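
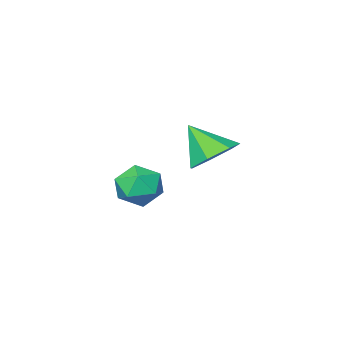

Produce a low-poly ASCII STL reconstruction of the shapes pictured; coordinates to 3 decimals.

solid 
facet normal -0.253 0.609 -0.752
outer loop
vertex -0.237 2.191 2.006
vertex -1.126 2.157 2.277
vertex -0.462 2.755 2.538
endloop
endfacet
facet normal 0.930 0.025 0.366
outer loop
vertex -0.237 2.191 2.006
vertex -0.462 2.755 2.538
vertex -0.754 1.263 3.383
endloop
endfacet
facet normal -0.253 0.609 -0.752
outer loop
vertex -0.462 2.755 2.538
vertex -1.126 2.157 2.277
vertex -1.187 2.868 2.873
endloop
endfacet
facet normal 0.436 0.377 0.817
outer loop
vertex -0.462 2.755 2.538
vertex -1.187 2.868 2.873
vertex -0.754 1.263 3.383
endloop
endfacet
facet normal -0.252 0.609 -0.752
outer loop
vertex -1.187 2.868 2.873
vertex -1.126 2.157 2.277
vertex -1.866 2.447 2.76
endloop
endfacet
facet normal -0.290 0.218 0.932
outer loop
vertex -1.187 2.868 2.873
vertex -1.866 2.447 2.76
vertex -0.754 1.263 3.383
endloop
endfacet
facet normal -0.253 0.608 -0.752
outer loop
vertex -1.866 2.447 2.76
vertex -1.126 2.157 2.277
vertex -1.987 1.807 2.283
endloop
endfacet
facet normal -0.705 -0.333 0.626
outer loop
vertex -1.866 2.447 2.76
vertex -1.987 1.807 2.283
vertex -0.754 1.263 3.383
endloop
endfacet
facet normal -0.253 0.608 -0.752
outer loop
vertex -1.987 1.807 2.283
vertex -1.126 2.157 2.277
vertex -1.46 1.431 1.802
endloop
endfacet
facet normal -0.495 -0.859 0.130
outer loop
vertex -1.987 1.807 2.283
vertex -1.46 1.431 1.802
vertex -0.754 1.263 3.383
endloop
endfacet
facet normal -0.253 0.609 -0.752
outer loop
vertex -1.46 1.431 1.802
vertex -1.126 2.157 2.277
vertex -0.681 1.602 1.678
endloop
endfacet
facet normal 0.183 -0.966 -0.184
outer loop
vertex -1.46 1.431 1.802
vertex -0.681 1.602 1.678
vertex -0.754 1.263 3.383
endloop
endfacet
facet normal -0.252 0.609 -0.752
outer loop
vertex -0.681 1.602 1.678
vertex -1.126 2.157 2.277
vertex -0.237 2.191 2.006
endloop
endfacet
facet normal 0.817 -0.572 -0.079
outer loop
vertex -0.681 1.602 1.678
vertex -0.237 2.191 2.006
vertex -0.754 1.263 3.383
endloop
endfacet
facet normal -0.669 -0.231 0.706
outer loop
vertex -1.283 -1.148 0.301
vertex -1.426 -1.958 -0.099
vertex -0.779 -1.872 0.542
endloop
endfacet
facet normal -0.167 0.205 0.964
outer loop
vertex -1.283 -1.148 0.301
vertex -0.779 -1.872 0.542
vertex -0.384 -1.054 0.437
endloop
endfacet
facet normal -0.170 0.802 0.573
outer loop
vertex -1.283 -1.148 0.301
vertex -0.384 -1.054 0.437
vertex -0.786 -0.635 -0.269
endloop
endfacet
facet normal -0.675 0.734 0.073
outer loop
vertex -1.283 -1.148 0.301
vertex -0.786 -0.635 -0.269
vertex -1.43 -1.194 -0.601
endloop
endfacet
facet normal -0.983 0.097 0.155
outer loop
vertex -1.283 -1.148 0.301
vertex -1.43 -1.194 -0.601
vertex -1.426 -1.958 -0.099
endloop
endfacet
facet normal 0.466 -0.112 0.878
outer loop
vertex -0.384 -1.054 0.437
vertex -0.779 -1.872 0.542
vertex 0.03 -1.806 0.121
endloop
endfacet
facet normal -0.347 -0.818 0.459
outer loop
vertex -0.779 -1.872 0.542
vertex -1.426 -1.958 -0.099
vertex -0.614 -2.365 -0.211
endloop
endfacet
facet normal -0.854 -0.289 -0.432
outer loop
vertex -1.426 -1.958 -0.099
vertex -1.43 -1.194 -0.601
vertex -1.016 -1.946 -0.917
endloop
endfacet
facet normal -0.355 0.745 -0.565
outer loop
vertex -1.43 -1.194 -0.601
vertex -0.786 -0.635 -0.269
vertex -0.621 -1.128 -1.022
endloop
endfacet
facet normal 0.461 0.853 0.244
outer loop
vertex -0.786 -0.635 -0.269
vertex -0.384 -1.054 0.437
vertex 0.026 -1.042 -0.381
endloop
endfacet
facet normal 0.675 -0.734 -0.073
outer loop
vertex -0.117 -1.852 -0.781
vertex 0.03 -1.806 0.121
vertex -0.614 -2.365 -0.211
endloop
endfacet
facet normal 0.170 -0.802 -0.573
outer loop
vertex -0.117 -1.852 -0.781
vertex -0.614 -2.365 -0.211
vertex -1.016 -1.946 -0.917
endloop
endfacet
facet normal 0.167 -0.205 -0.964
outer loop
vertex -0.117 -1.852 -0.781
vertex -1.016 -1.946 -0.917
vertex -0.621 -1.128 -1.022
endloop
endfacet
facet normal 0.669 0.231 -0.706
outer loop
vertex -0.117 -1.852 -0.781
vertex -0.621 -1.128 -1.022
vertex 0.026 -1.042 -0.381
endloop
endfacet
facet normal 0.983 -0.097 -0.155
outer loop
vertex -0.117 -1.852 -0.781
vertex 0.026 -1.042 -0.381
vertex 0.03 -1.806 0.121
endloop
endfacet
facet normal 0.355 -0.745 0.565
outer loop
vertex -0.614 -2.365 -0.211
vertex 0.03 -1.806 0.121
vertex -0.779 -1.872 0.542
endloop
endfacet
facet normal -0.461 -0.853 -0.244
outer loop
vertex -1.016 -1.946 -0.917
vertex -0.614 -2.365 -0.211
vertex -1.426 -1.958 -0.099
endloop
endfacet
facet normal -0.466 0.112 -0.878
outer loop
vertex -0.621 -1.128 -1.022
vertex -1.016 -1.946 -0.917
vertex -1.43 -1.194 -0.601
endloop
endfacet
facet normal 0.347 0.818 -0.459
outer loop
vertex 0.026 -1.042 -0.381
vertex -0.621 -1.128 -1.022
vertex -0.786 -0.635 -0.269
endloop
endfacet
facet normal 0.854 0.289 0.432
outer loop
vertex 0.03 -1.806 0.121
vertex 0.026 -1.042 -0.381
vertex -0.384 -1.054 0.437
endloop
endfacet

endsolid


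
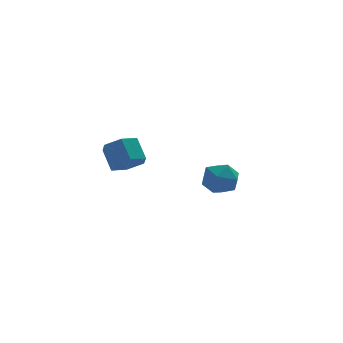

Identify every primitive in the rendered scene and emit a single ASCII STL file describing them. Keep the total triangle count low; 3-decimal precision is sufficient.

solid 
facet normal 0.158 -0.676 -0.720
outer loop
vertex -2.539 -2.387 3.004
vertex -3.248 -2.722 3.163
vertex -3.196 -2.134 2.622
endloop
endfacet
facet normal 0.550 0.666 -0.504
outer loop
vertex -2.539 -2.387 3.004
vertex -3.196 -2.134 2.622
vertex -2.723 -1.603 3.839
endloop
endfacet
facet normal 0.550 0.666 -0.504
outer loop
vertex -2.723 -1.603 3.839
vertex -3.196 -2.134 2.622
vertex -3.38 -1.35 3.457
endloop
endfacet
facet normal -0.159 0.675 0.720
outer loop
vertex -2.723 -1.603 3.839
vertex -3.38 -1.35 3.457
vertex -3.432 -1.938 3.997
endloop
endfacet
facet normal 0.159 -0.676 -0.719
outer loop
vertex -3.196 -2.134 2.622
vertex -3.248 -2.722 3.163
vertex -3.905 -2.47 2.781
endloop
endfacet
facet normal -0.436 0.606 -0.665
outer loop
vertex -3.196 -2.134 2.622
vertex -3.905 -2.47 2.781
vertex -3.38 -1.35 3.457
endloop
endfacet
facet normal -0.437 0.606 -0.665
outer loop
vertex -3.38 -1.35 3.457
vertex -3.905 -2.47 2.781
vertex -4.088 -1.686 3.616
endloop
endfacet
facet normal -0.159 0.675 0.720
outer loop
vertex -3.38 -1.35 3.457
vertex -4.088 -1.686 3.616
vertex -3.432 -1.938 3.997
endloop
endfacet
facet normal 0.159 -0.676 -0.720
outer loop
vertex -3.905 -2.47 2.781
vertex -3.248 -2.722 3.163
vertex -3.957 -3.057 3.321
endloop
endfacet
facet normal -0.985 -0.060 -0.160
outer loop
vertex -3.905 -2.47 2.781
vertex -3.957 -3.057 3.321
vertex -4.088 -1.686 3.616
endloop
endfacet
facet normal -0.985 -0.059 -0.161
outer loop
vertex -4.088 -1.686 3.616
vertex -3.957 -3.057 3.321
vertex -4.141 -2.273 4.156
endloop
endfacet
facet normal -0.158 0.676 0.720
outer loop
vertex -4.088 -1.686 3.616
vertex -4.141 -2.273 4.156
vertex -3.432 -1.938 3.997
endloop
endfacet
facet normal 0.159 -0.675 -0.720
outer loop
vertex -3.957 -3.057 3.321
vertex -3.248 -2.722 3.163
vertex -3.3 -3.31 3.703
endloop
endfacet
facet normal -0.550 -0.666 0.504
outer loop
vertex -3.957 -3.057 3.321
vertex -3.3 -3.31 3.703
vertex -4.141 -2.273 4.156
endloop
endfacet
facet normal -0.550 -0.666 0.504
outer loop
vertex -4.141 -2.273 4.156
vertex -3.3 -3.31 3.703
vertex -3.484 -2.526 4.538
endloop
endfacet
facet normal -0.158 0.676 0.720
outer loop
vertex -4.141 -2.273 4.156
vertex -3.484 -2.526 4.538
vertex -3.432 -1.938 3.997
endloop
endfacet
facet normal 0.159 -0.675 -0.720
outer loop
vertex -3.3 -3.31 3.703
vertex -3.248 -2.722 3.163
vertex -2.592 -2.974 3.544
endloop
endfacet
facet normal 0.437 -0.606 0.665
outer loop
vertex -3.3 -3.31 3.703
vertex -2.592 -2.974 3.544
vertex -3.484 -2.526 4.538
endloop
endfacet
facet normal 0.436 -0.606 0.665
outer loop
vertex -3.484 -2.526 4.538
vertex -2.592 -2.974 3.544
vertex -2.775 -2.19 4.379
endloop
endfacet
facet normal -0.159 0.676 0.719
outer loop
vertex -3.484 -2.526 4.538
vertex -2.775 -2.19 4.379
vertex -3.432 -1.938 3.997
endloop
endfacet
facet normal 0.158 -0.676 -0.720
outer loop
vertex -2.592 -2.974 3.544
vertex -3.248 -2.722 3.163
vertex -2.539 -2.387 3.004
endloop
endfacet
facet normal 0.985 0.059 0.161
outer loop
vertex -2.592 -2.974 3.544
vertex -2.539 -2.387 3.004
vertex -2.775 -2.19 4.379
endloop
endfacet
facet normal 0.985 0.060 0.160
outer loop
vertex -2.775 -2.19 4.379
vertex -2.539 -2.387 3.004
vertex -2.723 -1.603 3.839
endloop
endfacet
facet normal -0.159 0.676 0.720
outer loop
vertex -2.775 -2.19 4.379
vertex -2.723 -1.603 3.839
vertex -3.432 -1.938 3.997
endloop
endfacet
facet normal -0.934 0.319 0.162
outer loop
vertex 1.445 3.214 -0.607
vertex 1.128 2.289 -0.61
vertex 1.416 2.705 0.227
endloop
endfacet
facet normal -0.458 0.766 0.452
outer loop
vertex 1.445 3.214 -0.607
vertex 1.416 2.705 0.227
vertex 2.183 3.279 0.031
endloop
endfacet
facet normal -0.028 0.997 -0.069
outer loop
vertex 1.445 3.214 -0.607
vertex 2.183 3.279 0.031
vertex 2.369 3.218 -0.927
endloop
endfacet
facet normal -0.238 0.694 -0.680
outer loop
vertex 1.445 3.214 -0.607
vertex 2.369 3.218 -0.927
vertex 1.717 2.606 -1.323
endloop
endfacet
facet normal -0.798 0.275 -0.537
outer loop
vertex 1.445 3.214 -0.607
vertex 1.717 2.606 -1.323
vertex 1.128 2.289 -0.61
endloop
endfacet
facet normal -0.062 0.396 0.916
outer loop
vertex 2.183 3.279 0.031
vertex 1.416 2.705 0.227
vertex 2.323 2.394 0.423
endloop
endfacet
facet normal -0.832 -0.327 0.449
outer loop
vertex 1.416 2.705 0.227
vertex 1.128 2.289 -0.61
vertex 1.671 1.782 0.027
endloop
endfacet
facet normal -0.612 -0.399 -0.683
outer loop
vertex 1.128 2.289 -0.61
vertex 1.717 2.606 -1.323
vertex 1.857 1.721 -0.931
endloop
endfacet
facet normal 0.293 0.279 -0.914
outer loop
vertex 1.717 2.606 -1.323
vertex 2.369 3.218 -0.927
vertex 2.624 2.295 -1.127
endloop
endfacet
facet normal 0.633 0.771 0.074
outer loop
vertex 2.369 3.218 -0.927
vertex 2.183 3.279 0.031
vertex 2.912 2.711 -0.29
endloop
endfacet
facet normal 0.238 -0.694 0.680
outer loop
vertex 2.595 1.786 -0.293
vertex 2.323 2.394 0.423
vertex 1.671 1.782 0.027
endloop
endfacet
facet normal 0.028 -0.997 0.069
outer loop
vertex 2.595 1.786 -0.293
vertex 1.671 1.782 0.027
vertex 1.857 1.721 -0.931
endloop
endfacet
facet normal 0.458 -0.766 -0.452
outer loop
vertex 2.595 1.786 -0.293
vertex 1.857 1.721 -0.931
vertex 2.624 2.295 -1.127
endloop
endfacet
facet normal 0.934 -0.319 -0.162
outer loop
vertex 2.595 1.786 -0.293
vertex 2.624 2.295 -1.127
vertex 2.912 2.711 -0.29
endloop
endfacet
facet normal 0.798 -0.275 0.537
outer loop
vertex 2.595 1.786 -0.293
vertex 2.912 2.711 -0.29
vertex 2.323 2.394 0.423
endloop
endfacet
facet normal -0.293 -0.279 0.914
outer loop
vertex 1.671 1.782 0.027
vertex 2.323 2.394 0.423
vertex 1.416 2.705 0.227
endloop
endfacet
facet normal -0.633 -0.771 -0.074
outer loop
vertex 1.857 1.721 -0.931
vertex 1.671 1.782 0.027
vertex 1.128 2.289 -0.61
endloop
endfacet
facet normal 0.062 -0.396 -0.916
outer loop
vertex 2.624 2.295 -1.127
vertex 1.857 1.721 -0.931
vertex 1.717 2.606 -1.323
endloop
endfacet
facet normal 0.832 0.327 -0.449
outer loop
vertex 2.912 2.711 -0.29
vertex 2.624 2.295 -1.127
vertex 2.369 3.218 -0.927
endloop
endfacet
facet normal 0.612 0.399 0.683
outer loop
vertex 2.323 2.394 0.423
vertex 2.912 2.711 -0.29
vertex 2.183 3.279 0.031
endloop
endfacet

endsolid


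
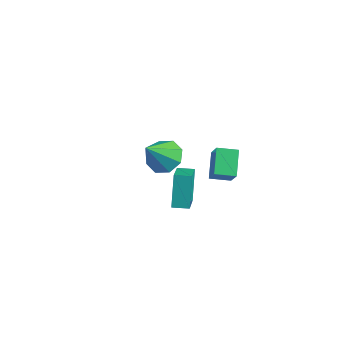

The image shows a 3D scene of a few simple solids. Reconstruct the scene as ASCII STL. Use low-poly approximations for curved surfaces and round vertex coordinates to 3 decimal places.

solid 
facet normal -0.539 0.597 0.595
outer loop
vertex 1.345 1.99 1.982
vertex 1.98 2.742 1.803
vertex 0.62 2.359 0.955
endloop
endfacet
facet normal -0.635 -0.752 0.178
outer loop
vertex 1.38 1.518 0.117
vertex 1.345 1.99 1.982
vertex 0.62 2.359 0.955
endloop
endfacet
facet normal -0.539 0.596 0.595
outer loop
vertex 0.62 2.359 0.955
vertex 1.98 2.742 1.803
vertex 1.255 3.111 0.777
endloop
endfacet
facet normal -0.553 0.281 -0.784
outer loop
vertex 1.255 3.111 0.777
vertex 1.38 1.518 0.117
vertex 0.62 2.359 0.955
endloop
endfacet
facet normal 0.554 -0.281 0.784
outer loop
vertex 1.345 1.99 1.982
vertex 2.74 1.901 0.965
vertex 1.98 2.742 1.803
endloop
endfacet
facet normal -0.635 -0.752 0.178
outer loop
vertex 2.105 1.149 1.143
vertex 1.345 1.99 1.982
vertex 1.38 1.518 0.117
endloop
endfacet
facet normal 0.553 -0.282 0.784
outer loop
vertex 2.105 1.149 1.143
vertex 2.74 1.901 0.965
vertex 1.345 1.99 1.982
endloop
endfacet
facet normal 0.635 0.752 -0.178
outer loop
vertex 1.98 2.742 1.803
vertex 2.74 1.901 0.965
vertex 1.255 3.111 0.777
endloop
endfacet
facet normal -0.554 0.281 -0.784
outer loop
vertex 2.015 2.27 -0.062
vertex 1.38 1.518 0.117
vertex 1.255 3.111 0.777
endloop
endfacet
facet normal 0.635 0.752 -0.178
outer loop
vertex 1.255 3.111 0.777
vertex 2.74 1.901 0.965
vertex 2.015 2.27 -0.062
endloop
endfacet
facet normal 0.539 -0.596 -0.595
outer loop
vertex 2.015 2.27 -0.062
vertex 2.105 1.149 1.143
vertex 1.38 1.518 0.117
endloop
endfacet
facet normal 0.539 -0.596 -0.595
outer loop
vertex 2.74 1.901 0.965
vertex 2.105 1.149 1.143
vertex 2.015 2.27 -0.062
endloop
endfacet
facet normal -0.042 0.649 -0.760
outer loop
vertex -2.909 3.73 -2.944
vertex -3.89 3.56 -3.035
vertex -3.33 4.205 -2.515
endloop
endfacet
facet normal 0.769 0.114 0.629
outer loop
vertex -2.909 3.73 -2.944
vertex -3.33 4.205 -2.515
vertex -3.81 2.32 -1.585
endloop
endfacet
facet normal -0.042 0.649 -0.760
outer loop
vertex -3.33 4.205 -2.515
vertex -3.89 3.56 -3.035
vertex -4.079 4.301 -2.392
endloop
endfacet
facet normal 0.198 0.393 0.898
outer loop
vertex -3.33 4.205 -2.515
vertex -4.079 4.301 -2.392
vertex -3.81 2.32 -1.585
endloop
endfacet
facet normal -0.041 0.649 -0.760
outer loop
vertex -4.079 4.301 -2.392
vertex -3.89 3.56 -3.035
vertex -4.717 3.964 -2.645
endloop
endfacet
facet normal -0.477 0.275 0.835
outer loop
vertex -4.079 4.301 -2.392
vertex -4.717 3.964 -2.645
vertex -3.81 2.32 -1.585
endloop
endfacet
facet normal -0.042 0.648 -0.760
outer loop
vertex -4.717 3.964 -2.645
vertex -3.89 3.56 -3.035
vertex -4.871 3.389 -3.127
endloop
endfacet
facet normal -0.863 -0.169 0.477
outer loop
vertex -4.717 3.964 -2.645
vertex -4.871 3.389 -3.127
vertex -3.81 2.32 -1.585
endloop
endfacet
facet normal -0.042 0.650 -0.759
outer loop
vertex -4.871 3.389 -3.127
vertex -3.89 3.56 -3.035
vertex -4.45 2.915 -3.556
endloop
endfacet
facet normal -0.732 -0.680 0.033
outer loop
vertex -4.871 3.389 -3.127
vertex -4.45 2.915 -3.556
vertex -3.81 2.32 -1.585
endloop
endfacet
facet normal -0.041 0.649 -0.760
outer loop
vertex -4.45 2.915 -3.556
vertex -3.89 3.56 -3.035
vertex -3.701 2.818 -3.679
endloop
endfacet
facet normal -0.163 -0.958 -0.236
outer loop
vertex -4.45 2.915 -3.556
vertex -3.701 2.818 -3.679
vertex -3.81 2.32 -1.585
endloop
endfacet
facet normal -0.042 0.649 -0.760
outer loop
vertex -3.701 2.818 -3.679
vertex -3.89 3.56 -3.035
vertex -3.062 3.156 -3.426
endloop
endfacet
facet normal 0.513 -0.841 -0.173
outer loop
vertex -3.701 2.818 -3.679
vertex -3.062 3.156 -3.426
vertex -3.81 2.32 -1.585
endloop
endfacet
facet normal -0.042 0.649 -0.760
outer loop
vertex -3.062 3.156 -3.426
vertex -3.89 3.56 -3.035
vertex -2.909 3.73 -2.944
endloop
endfacet
facet normal 0.899 -0.396 0.186
outer loop
vertex -3.062 3.156 -3.426
vertex -2.909 3.73 -2.944
vertex -3.81 2.32 -1.585
endloop
endfacet
facet normal -0.345 0.393 0.852
outer loop
vertex 0.851 -0.091 0.969
vertex 1.438 0.453 0.956
vertex -0.367 1.198 -0.118
endloop
endfacet
facet normal -0.734 -0.679 0.016
outer loop
vertex 0.222 0.527 -1.576
vertex 0.851 -0.091 0.969
vertex -0.367 1.198 -0.118
endloop
endfacet
facet normal -0.345 0.392 0.853
outer loop
vertex -0.367 1.198 -0.118
vertex 1.438 0.453 0.956
vertex 0.219 1.742 -0.131
endloop
endfacet
facet normal -0.587 0.619 -0.522
outer loop
vertex 0.219 1.742 -0.131
vertex 0.222 0.527 -1.576
vertex -0.367 1.198 -0.118
endloop
endfacet
facet normal 0.586 -0.620 0.522
outer loop
vertex 0.851 -0.091 0.969
vertex 2.027 -0.218 -0.502
vertex 1.438 0.453 0.956
endloop
endfacet
facet normal -0.733 -0.680 0.016
outer loop
vertex 1.441 -0.762 -0.489
vertex 0.851 -0.091 0.969
vertex 0.222 0.527 -1.576
endloop
endfacet
facet normal 0.586 -0.619 0.522
outer loop
vertex 1.441 -0.762 -0.489
vertex 2.027 -0.218 -0.502
vertex 0.851 -0.091 0.969
endloop
endfacet
facet normal 0.733 0.680 -0.017
outer loop
vertex 1.438 0.453 0.956
vertex 2.027 -0.218 -0.502
vertex 0.219 1.742 -0.131
endloop
endfacet
facet normal -0.586 0.620 -0.522
outer loop
vertex 0.809 1.071 -1.589
vertex 0.222 0.527 -1.576
vertex 0.219 1.742 -0.131
endloop
endfacet
facet normal 0.733 0.680 -0.016
outer loop
vertex 0.219 1.742 -0.131
vertex 2.027 -0.218 -0.502
vertex 0.809 1.071 -1.589
endloop
endfacet
facet normal 0.345 -0.393 -0.853
outer loop
vertex 0.809 1.071 -1.589
vertex 1.441 -0.762 -0.489
vertex 0.222 0.527 -1.576
endloop
endfacet
facet normal 0.345 -0.392 -0.852
outer loop
vertex 2.027 -0.218 -0.502
vertex 1.441 -0.762 -0.489
vertex 0.809 1.071 -1.589
endloop
endfacet

endsolid


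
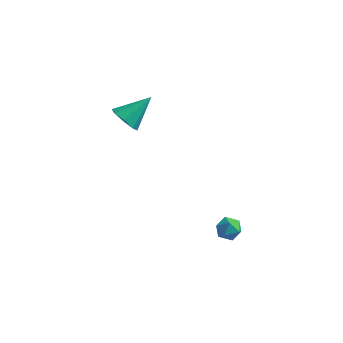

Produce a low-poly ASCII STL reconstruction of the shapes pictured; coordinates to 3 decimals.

solid 
facet normal -0.911 0.218 0.349
outer loop
vertex 3.115 -2.494 -2.352
vertex 3.176 -2.961 -1.901
vertex 3.372 -2.353 -1.77
endloop
endfacet
facet normal -0.600 0.797 0.072
outer loop
vertex 3.115 -2.494 -2.352
vertex 3.372 -2.353 -1.77
vertex 3.637 -2.105 -2.311
endloop
endfacet
facet normal -0.443 0.658 -0.609
outer loop
vertex 3.115 -2.494 -2.352
vertex 3.637 -2.105 -2.311
vertex 3.604 -2.559 -2.778
endloop
endfacet
facet normal -0.657 -0.008 -0.753
outer loop
vertex 3.115 -2.494 -2.352
vertex 3.604 -2.559 -2.778
vertex 3.319 -3.088 -2.524
endloop
endfacet
facet normal -0.947 -0.279 -0.161
outer loop
vertex 3.115 -2.494 -2.352
vertex 3.319 -3.088 -2.524
vertex 3.176 -2.961 -1.901
endloop
endfacet
facet normal 0.014 0.906 0.422
outer loop
vertex 3.637 -2.105 -2.311
vertex 3.372 -2.353 -1.77
vertex 4.021 -2.332 -1.836
endloop
endfacet
facet normal -0.491 -0.029 0.871
outer loop
vertex 3.372 -2.353 -1.77
vertex 3.176 -2.961 -1.901
vertex 3.736 -2.861 -1.582
endloop
endfacet
facet normal -0.548 -0.835 0.044
outer loop
vertex 3.176 -2.961 -1.901
vertex 3.319 -3.088 -2.524
vertex 3.703 -3.315 -2.049
endloop
endfacet
facet normal -0.080 -0.396 -0.915
outer loop
vertex 3.319 -3.088 -2.524
vertex 3.604 -2.559 -2.778
vertex 3.968 -3.067 -2.59
endloop
endfacet
facet normal 0.266 0.682 -0.681
outer loop
vertex 3.604 -2.559 -2.778
vertex 3.637 -2.105 -2.311
vertex 4.164 -2.459 -2.459
endloop
endfacet
facet normal 0.657 0.008 0.753
outer loop
vertex 4.225 -2.926 -2.008
vertex 4.021 -2.332 -1.836
vertex 3.736 -2.861 -1.582
endloop
endfacet
facet normal 0.443 -0.658 0.609
outer loop
vertex 4.225 -2.926 -2.008
vertex 3.736 -2.861 -1.582
vertex 3.703 -3.315 -2.049
endloop
endfacet
facet normal 0.600 -0.797 -0.072
outer loop
vertex 4.225 -2.926 -2.008
vertex 3.703 -3.315 -2.049
vertex 3.968 -3.067 -2.59
endloop
endfacet
facet normal 0.911 -0.218 -0.349
outer loop
vertex 4.225 -2.926 -2.008
vertex 3.968 -3.067 -2.59
vertex 4.164 -2.459 -2.459
endloop
endfacet
facet normal 0.947 0.279 0.161
outer loop
vertex 4.225 -2.926 -2.008
vertex 4.164 -2.459 -2.459
vertex 4.021 -2.332 -1.836
endloop
endfacet
facet normal 0.080 0.396 0.915
outer loop
vertex 3.736 -2.861 -1.582
vertex 4.021 -2.332 -1.836
vertex 3.372 -2.353 -1.77
endloop
endfacet
facet normal -0.266 -0.682 0.681
outer loop
vertex 3.703 -3.315 -2.049
vertex 3.736 -2.861 -1.582
vertex 3.176 -2.961 -1.901
endloop
endfacet
facet normal -0.014 -0.906 -0.422
outer loop
vertex 3.968 -3.067 -2.59
vertex 3.703 -3.315 -2.049
vertex 3.319 -3.088 -2.524
endloop
endfacet
facet normal 0.491 0.029 -0.871
outer loop
vertex 4.164 -2.459 -2.459
vertex 3.968 -3.067 -2.59
vertex 3.604 -2.559 -2.778
endloop
endfacet
facet normal 0.548 0.835 -0.044
outer loop
vertex 4.021 -2.332 -1.836
vertex 4.164 -2.459 -2.459
vertex 3.637 -2.105 -2.311
endloop
endfacet
facet normal -0.515 -0.626 -0.586
outer loop
vertex -1.989 0.359 0.479
vertex -2.598 0.905 0.431
vertex -1.919 0.754 -0.004
endloop
endfacet
facet normal 0.985 -0.173 0.001
outer loop
vertex -1.989 0.359 0.479
vertex -1.919 0.754 -0.004
vertex -1.702 1.995 1.449
endloop
endfacet
facet normal -0.514 -0.627 -0.585
outer loop
vertex -1.919 0.754 -0.004
vertex -2.598 0.905 0.431
vertex -2.248 1.237 -0.232
endloop
endfacet
facet normal 0.827 0.360 -0.431
outer loop
vertex -1.919 0.754 -0.004
vertex -2.248 1.237 -0.232
vertex -1.702 1.995 1.449
endloop
endfacet
facet normal -0.515 -0.626 -0.585
outer loop
vertex -2.248 1.237 -0.232
vertex -2.598 0.905 0.431
vertex -2.781 1.526 -0.072
endloop
endfacet
facet normal 0.306 0.827 -0.472
outer loop
vertex -2.248 1.237 -0.232
vertex -2.781 1.526 -0.072
vertex -1.702 1.995 1.449
endloop
endfacet
facet normal -0.515 -0.626 -0.585
outer loop
vertex -2.781 1.526 -0.072
vertex -2.598 0.905 0.431
vertex -3.207 1.452 0.382
endloop
endfacet
facet normal -0.274 0.957 -0.101
outer loop
vertex -2.781 1.526 -0.072
vertex -3.207 1.452 0.382
vertex -1.702 1.995 1.449
endloop
endfacet
facet normal -0.515 -0.626 -0.586
outer loop
vertex -3.207 1.452 0.382
vertex -2.598 0.905 0.431
vertex -3.277 1.057 0.865
endloop
endfacet
facet normal -0.574 0.673 0.467
outer loop
vertex -3.207 1.452 0.382
vertex -3.277 1.057 0.865
vertex -1.702 1.995 1.449
endloop
endfacet
facet normal -0.514 -0.627 -0.585
outer loop
vertex -3.277 1.057 0.865
vertex -2.598 0.905 0.431
vertex -2.948 0.573 1.094
endloop
endfacet
facet normal -0.417 0.141 0.898
outer loop
vertex -3.277 1.057 0.865
vertex -2.948 0.573 1.094
vertex -1.702 1.995 1.449
endloop
endfacet
facet normal -0.515 -0.626 -0.585
outer loop
vertex -2.948 0.573 1.094
vertex -2.598 0.905 0.431
vertex -2.415 0.284 0.934
endloop
endfacet
facet normal 0.105 -0.326 0.939
outer loop
vertex -2.948 0.573 1.094
vertex -2.415 0.284 0.934
vertex -1.702 1.995 1.449
endloop
endfacet
facet normal -0.515 -0.626 -0.585
outer loop
vertex -2.415 0.284 0.934
vertex -2.598 0.905 0.431
vertex -1.989 0.359 0.479
endloop
endfacet
facet normal 0.686 -0.456 0.567
outer loop
vertex -2.415 0.284 0.934
vertex -1.989 0.359 0.479
vertex -1.702 1.995 1.449
endloop
endfacet

endsolid


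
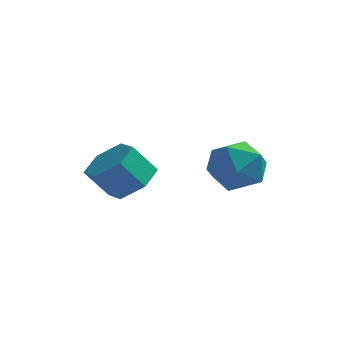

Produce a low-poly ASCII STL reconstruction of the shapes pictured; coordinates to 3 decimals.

solid 
facet normal -0.411 0.266 0.872
outer loop
vertex 1.676 0.193 -2.824
vertex 0.553 -0.164 -3.244
vertex 1.287 -0.983 -2.648
endloop
endfacet
facet normal 0.265 0.056 0.963
outer loop
vertex 1.676 0.193 -2.824
vertex 1.287 -0.983 -2.648
vertex 2.47 -0.76 -2.987
endloop
endfacet
facet normal 0.682 0.472 0.559
outer loop
vertex 1.676 0.193 -2.824
vertex 2.47 -0.76 -2.987
vertex 2.468 0.197 -3.793
endloop
endfacet
facet normal 0.263 0.940 0.219
outer loop
vertex 1.676 0.193 -2.824
vertex 2.468 0.197 -3.793
vertex 1.282 0.566 -3.951
endloop
endfacet
facet normal -0.413 0.812 0.413
outer loop
vertex 1.676 0.193 -2.824
vertex 1.282 0.566 -3.951
vertex 0.553 -0.164 -3.244
endloop
endfacet
facet normal 0.322 -0.613 0.721
outer loop
vertex 2.47 -0.76 -2.987
vertex 1.287 -0.983 -2.648
vertex 1.838 -1.706 -3.509
endloop
endfacet
facet normal -0.771 -0.273 0.575
outer loop
vertex 1.287 -0.983 -2.648
vertex 0.553 -0.164 -3.244
vertex 0.652 -1.337 -3.667
endloop
endfacet
facet normal -0.774 0.610 -0.168
outer loop
vertex 0.553 -0.164 -3.244
vertex 1.282 0.566 -3.951
vertex 0.65 -0.38 -4.473
endloop
endfacet
facet normal 0.318 0.816 -0.482
outer loop
vertex 1.282 0.566 -3.951
vertex 2.468 0.197 -3.793
vertex 1.833 -0.157 -4.812
endloop
endfacet
facet normal 0.996 0.059 0.068
outer loop
vertex 2.468 0.197 -3.793
vertex 2.47 -0.76 -2.987
vertex 2.567 -0.976 -4.216
endloop
endfacet
facet normal -0.263 -0.940 -0.219
outer loop
vertex 1.444 -1.333 -4.636
vertex 1.838 -1.706 -3.509
vertex 0.652 -1.337 -3.667
endloop
endfacet
facet normal -0.682 -0.472 -0.559
outer loop
vertex 1.444 -1.333 -4.636
vertex 0.652 -1.337 -3.667
vertex 0.65 -0.38 -4.473
endloop
endfacet
facet normal -0.265 -0.056 -0.963
outer loop
vertex 1.444 -1.333 -4.636
vertex 0.65 -0.38 -4.473
vertex 1.833 -0.157 -4.812
endloop
endfacet
facet normal 0.411 -0.266 -0.872
outer loop
vertex 1.444 -1.333 -4.636
vertex 1.833 -0.157 -4.812
vertex 2.567 -0.976 -4.216
endloop
endfacet
facet normal 0.413 -0.812 -0.413
outer loop
vertex 1.444 -1.333 -4.636
vertex 2.567 -0.976 -4.216
vertex 1.838 -1.706 -3.509
endloop
endfacet
facet normal -0.318 -0.816 0.482
outer loop
vertex 0.652 -1.337 -3.667
vertex 1.838 -1.706 -3.509
vertex 1.287 -0.983 -2.648
endloop
endfacet
facet normal -0.996 -0.059 -0.068
outer loop
vertex 0.65 -0.38 -4.473
vertex 0.652 -1.337 -3.667
vertex 0.553 -0.164 -3.244
endloop
endfacet
facet normal -0.322 0.613 -0.721
outer loop
vertex 1.833 -0.157 -4.812
vertex 0.65 -0.38 -4.473
vertex 1.282 0.566 -3.951
endloop
endfacet
facet normal 0.771 0.273 -0.575
outer loop
vertex 2.567 -0.976 -4.216
vertex 1.833 -0.157 -4.812
vertex 2.468 0.197 -3.793
endloop
endfacet
facet normal 0.774 -0.610 0.168
outer loop
vertex 1.838 -1.706 -3.509
vertex 2.567 -0.976 -4.216
vertex 2.47 -0.76 -2.987
endloop
endfacet
facet normal 0.556 0.225 -0.800
outer loop
vertex -0.821 -2.398 -3.387
vertex -1.662 -2.579 -4.022
vertex -1.491 -1.599 -3.628
endloop
endfacet
facet normal 0.547 0.626 0.556
outer loop
vertex -0.821 -2.398 -3.387
vertex -1.491 -1.599 -3.628
vertex -1.616 -2.72 -2.242
endloop
endfacet
facet normal 0.547 0.626 0.556
outer loop
vertex -1.616 -2.72 -2.242
vertex -1.491 -1.599 -3.628
vertex -2.286 -1.921 -2.483
endloop
endfacet
facet normal -0.556 -0.225 0.800
outer loop
vertex -1.616 -2.72 -2.242
vertex -2.286 -1.921 -2.483
vertex -2.458 -2.901 -2.878
endloop
endfacet
facet normal 0.555 0.225 -0.801
outer loop
vertex -1.491 -1.599 -3.628
vertex -1.662 -2.579 -4.022
vertex -2.333 -1.781 -4.263
endloop
endfacet
facet normal -0.270 0.959 0.083
outer loop
vertex -1.491 -1.599 -3.628
vertex -2.333 -1.781 -4.263
vertex -2.286 -1.921 -2.483
endloop
endfacet
facet normal -0.269 0.960 0.083
outer loop
vertex -2.286 -1.921 -2.483
vertex -2.333 -1.781 -4.263
vertex -3.128 -2.102 -3.119
endloop
endfacet
facet normal -0.556 -0.225 0.800
outer loop
vertex -2.286 -1.921 -2.483
vertex -3.128 -2.102 -3.119
vertex -2.458 -2.901 -2.878
endloop
endfacet
facet normal 0.556 0.226 -0.800
outer loop
vertex -2.333 -1.781 -4.263
vertex -1.662 -2.579 -4.022
vertex -2.504 -2.76 -4.658
endloop
endfacet
facet normal -0.815 0.333 -0.473
outer loop
vertex -2.333 -1.781 -4.263
vertex -2.504 -2.76 -4.658
vertex -3.128 -2.102 -3.119
endloop
endfacet
facet normal -0.816 0.333 -0.473
outer loop
vertex -3.128 -2.102 -3.119
vertex -2.504 -2.76 -4.658
vertex -3.299 -3.082 -3.513
endloop
endfacet
facet normal -0.556 -0.225 0.800
outer loop
vertex -3.128 -2.102 -3.119
vertex -3.299 -3.082 -3.513
vertex -2.458 -2.901 -2.878
endloop
endfacet
facet normal 0.556 0.225 -0.800
outer loop
vertex -2.504 -2.76 -4.658
vertex -1.662 -2.579 -4.022
vertex -1.834 -3.559 -4.417
endloop
endfacet
facet normal -0.547 -0.626 -0.556
outer loop
vertex -2.504 -2.76 -4.658
vertex -1.834 -3.559 -4.417
vertex -3.299 -3.082 -3.513
endloop
endfacet
facet normal -0.547 -0.626 -0.556
outer loop
vertex -3.299 -3.082 -3.513
vertex -1.834 -3.559 -4.417
vertex -2.629 -3.881 -3.272
endloop
endfacet
facet normal -0.556 -0.225 0.800
outer loop
vertex -3.299 -3.082 -3.513
vertex -2.629 -3.881 -3.272
vertex -2.458 -2.901 -2.878
endloop
endfacet
facet normal 0.556 0.225 -0.800
outer loop
vertex -1.834 -3.559 -4.417
vertex -1.662 -2.579 -4.022
vertex -0.992 -3.378 -3.781
endloop
endfacet
facet normal 0.269 -0.960 -0.083
outer loop
vertex -1.834 -3.559 -4.417
vertex -0.992 -3.378 -3.781
vertex -2.629 -3.881 -3.272
endloop
endfacet
facet normal 0.269 -0.960 -0.082
outer loop
vertex -2.629 -3.881 -3.272
vertex -0.992 -3.378 -3.781
vertex -1.787 -3.699 -2.637
endloop
endfacet
facet normal -0.555 -0.225 0.801
outer loop
vertex -2.629 -3.881 -3.272
vertex -1.787 -3.699 -2.637
vertex -2.458 -2.901 -2.878
endloop
endfacet
facet normal 0.556 0.225 -0.800
outer loop
vertex -0.992 -3.378 -3.781
vertex -1.662 -2.579 -4.022
vertex -0.821 -2.398 -3.387
endloop
endfacet
facet normal 0.816 -0.333 0.473
outer loop
vertex -0.992 -3.378 -3.781
vertex -0.821 -2.398 -3.387
vertex -1.787 -3.699 -2.637
endloop
endfacet
facet normal 0.816 -0.333 0.473
outer loop
vertex -1.787 -3.699 -2.637
vertex -0.821 -2.398 -3.387
vertex -1.616 -2.72 -2.242
endloop
endfacet
facet normal -0.556 -0.226 0.800
outer loop
vertex -1.787 -3.699 -2.637
vertex -1.616 -2.72 -2.242
vertex -2.458 -2.901 -2.878
endloop
endfacet

endsolid


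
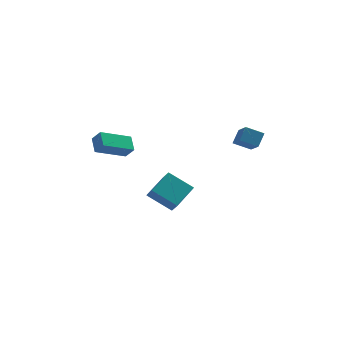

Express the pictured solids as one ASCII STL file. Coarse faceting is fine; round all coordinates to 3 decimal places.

solid 
facet normal -0.778 0.301 0.552
outer loop
vertex -0.579 -0.001 -2.62
vertex -0.834 0.688 -3.356
vertex -1.598 -1.208 -3.397
endloop
endfacet
facet normal 0.245 -0.662 0.708
outer loop
vertex -0.206 -1.748 -4.384
vertex -0.579 -0.001 -2.62
vertex -1.598 -1.208 -3.397
endloop
endfacet
facet normal -0.778 0.301 0.552
outer loop
vertex -1.598 -1.208 -3.397
vertex -0.834 0.688 -3.356
vertex -1.853 -0.519 -4.133
endloop
endfacet
facet normal -0.579 -0.686 -0.441
outer loop
vertex -1.853 -0.519 -4.133
vertex -0.206 -1.748 -4.384
vertex -1.598 -1.208 -3.397
endloop
endfacet
facet normal 0.579 0.686 0.441
outer loop
vertex -0.579 -0.001 -2.62
vertex 0.558 0.148 -4.343
vertex -0.834 0.688 -3.356
endloop
endfacet
facet normal 0.245 -0.662 0.708
outer loop
vertex 0.813 -0.541 -3.607
vertex -0.579 -0.001 -2.62
vertex -0.206 -1.748 -4.384
endloop
endfacet
facet normal 0.579 0.686 0.441
outer loop
vertex 0.813 -0.541 -3.607
vertex 0.558 0.148 -4.343
vertex -0.579 -0.001 -2.62
endloop
endfacet
facet normal -0.245 0.662 -0.708
outer loop
vertex -0.834 0.688 -3.356
vertex 0.558 0.148 -4.343
vertex -1.853 -0.519 -4.133
endloop
endfacet
facet normal -0.579 -0.686 -0.441
outer loop
vertex -0.461 -1.059 -5.12
vertex -0.206 -1.748 -4.384
vertex -1.853 -0.519 -4.133
endloop
endfacet
facet normal -0.245 0.662 -0.708
outer loop
vertex -1.853 -0.519 -4.133
vertex 0.558 0.148 -4.343
vertex -0.461 -1.059 -5.12
endloop
endfacet
facet normal 0.778 -0.301 -0.552
outer loop
vertex -0.461 -1.059 -5.12
vertex 0.813 -0.541 -3.607
vertex -0.206 -1.748 -4.384
endloop
endfacet
facet normal 0.778 -0.301 -0.552
outer loop
vertex 0.558 0.148 -4.343
vertex 0.813 -0.541 -3.607
vertex -0.461 -1.059 -5.12
endloop
endfacet
facet normal -0.519 0.412 -0.749
outer loop
vertex -4.771 -3.701 1.015
vertex -4.897 -2.81 1.593
vertex -3.094 -2.971 0.255
endloop
endfacet
facet normal 0.118 -0.833 -0.540
outer loop
vertex -2.643 -3.33 0.907
vertex -4.771 -3.701 1.015
vertex -3.094 -2.971 0.255
endloop
endfacet
facet normal -0.519 0.413 -0.749
outer loop
vertex -3.094 -2.971 0.255
vertex -4.897 -2.81 1.593
vertex -3.22 -2.08 0.834
endloop
endfacet
facet normal 0.847 0.369 -0.383
outer loop
vertex -3.22 -2.08 0.834
vertex -2.643 -3.33 0.907
vertex -3.094 -2.971 0.255
endloop
endfacet
facet normal -0.847 -0.368 0.383
outer loop
vertex -4.771 -3.701 1.015
vertex -4.446 -3.169 2.245
vertex -4.897 -2.81 1.593
endloop
endfacet
facet normal 0.118 -0.833 -0.541
outer loop
vertex -4.32 -4.06 1.666
vertex -4.771 -3.701 1.015
vertex -2.643 -3.33 0.907
endloop
endfacet
facet normal -0.847 -0.369 0.383
outer loop
vertex -4.32 -4.06 1.666
vertex -4.446 -3.169 2.245
vertex -4.771 -3.701 1.015
endloop
endfacet
facet normal -0.118 0.833 0.540
outer loop
vertex -4.897 -2.81 1.593
vertex -4.446 -3.169 2.245
vertex -3.22 -2.08 0.834
endloop
endfacet
facet normal 0.847 0.369 -0.383
outer loop
vertex -2.769 -2.439 1.485
vertex -2.643 -3.33 0.907
vertex -3.22 -2.08 0.834
endloop
endfacet
facet normal -0.118 0.833 0.541
outer loop
vertex -3.22 -2.08 0.834
vertex -4.446 -3.169 2.245
vertex -2.769 -2.439 1.485
endloop
endfacet
facet normal 0.519 -0.413 0.749
outer loop
vertex -2.769 -2.439 1.485
vertex -4.32 -4.06 1.666
vertex -2.643 -3.33 0.907
endloop
endfacet
facet normal 0.519 -0.413 0.748
outer loop
vertex -4.446 -3.169 2.245
vertex -4.32 -4.06 1.666
vertex -2.769 -2.439 1.485
endloop
endfacet
facet normal -0.900 0.069 0.430
outer loop
vertex 3.344 -3.599 2.575
vertex 3.078 -2.543 1.847
vertex 2.963 -4.18 1.87
endloop
endfacet
facet normal 0.203 -0.807 0.555
outer loop
vertex 3.962 -4.257 1.393
vertex 3.344 -3.599 2.575
vertex 2.963 -4.18 1.87
endloop
endfacet
facet normal -0.900 0.069 0.430
outer loop
vertex 2.963 -4.18 1.87
vertex 3.078 -2.543 1.847
vertex 2.697 -3.124 1.142
endloop
endfacet
facet normal -0.385 -0.588 -0.712
outer loop
vertex 2.697 -3.124 1.142
vertex 3.962 -4.257 1.393
vertex 2.963 -4.18 1.87
endloop
endfacet
facet normal 0.385 0.588 0.712
outer loop
vertex 3.344 -3.599 2.575
vertex 4.077 -2.62 1.37
vertex 3.078 -2.543 1.847
endloop
endfacet
facet normal 0.203 -0.807 0.555
outer loop
vertex 4.343 -3.676 2.098
vertex 3.344 -3.599 2.575
vertex 3.962 -4.257 1.393
endloop
endfacet
facet normal 0.385 0.588 0.712
outer loop
vertex 4.343 -3.676 2.098
vertex 4.077 -2.62 1.37
vertex 3.344 -3.599 2.575
endloop
endfacet
facet normal -0.203 0.807 -0.555
outer loop
vertex 3.078 -2.543 1.847
vertex 4.077 -2.62 1.37
vertex 2.697 -3.124 1.142
endloop
endfacet
facet normal -0.385 -0.588 -0.712
outer loop
vertex 3.696 -3.201 0.665
vertex 3.962 -4.257 1.393
vertex 2.697 -3.124 1.142
endloop
endfacet
facet normal -0.203 0.807 -0.555
outer loop
vertex 2.697 -3.124 1.142
vertex 4.077 -2.62 1.37
vertex 3.696 -3.201 0.665
endloop
endfacet
facet normal 0.900 -0.069 -0.430
outer loop
vertex 3.696 -3.201 0.665
vertex 4.343 -3.676 2.098
vertex 3.962 -4.257 1.393
endloop
endfacet
facet normal 0.900 -0.069 -0.430
outer loop
vertex 4.077 -2.62 1.37
vertex 4.343 -3.676 2.098
vertex 3.696 -3.201 0.665
endloop
endfacet

endsolid


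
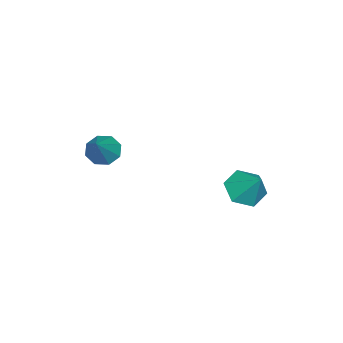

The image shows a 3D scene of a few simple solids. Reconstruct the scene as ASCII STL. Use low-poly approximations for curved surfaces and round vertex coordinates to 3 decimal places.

solid 
facet normal -0.705 -0.160 -0.691
outer loop
vertex 2.481 -3.035 2.606
vertex 2.077 -2.357 2.861
vertex 2.665 -2.511 2.297
endloop
endfacet
facet normal 0.851 -0.454 -0.263
outer loop
vertex 2.481 -3.035 2.606
vertex 2.665 -2.511 2.297
vertex 3.543 -2.023 4.299
endloop
endfacet
facet normal -0.705 -0.159 -0.691
outer loop
vertex 2.665 -2.511 2.297
vertex 2.077 -2.357 2.861
vertex 2.505 -1.897 2.319
endloop
endfacet
facet normal 0.866 0.241 -0.438
outer loop
vertex 2.665 -2.511 2.297
vertex 2.505 -1.897 2.319
vertex 3.543 -2.023 4.299
endloop
endfacet
facet normal -0.704 -0.161 -0.692
outer loop
vertex 2.505 -1.897 2.319
vertex 2.077 -2.357 2.861
vertex 2.093 -1.552 2.658
endloop
endfacet
facet normal 0.515 0.829 -0.217
outer loop
vertex 2.505 -1.897 2.319
vertex 2.093 -1.552 2.658
vertex 3.543 -2.023 4.299
endloop
endfacet
facet normal -0.705 -0.160 -0.691
outer loop
vertex 2.093 -1.552 2.658
vertex 2.077 -2.357 2.861
vertex 1.672 -1.678 3.117
endloop
endfacet
facet normal 0.007 0.963 0.270
outer loop
vertex 2.093 -1.552 2.658
vertex 1.672 -1.678 3.117
vertex 3.543 -2.023 4.299
endloop
endfacet
facet normal -0.705 -0.160 -0.691
outer loop
vertex 1.672 -1.678 3.117
vertex 2.077 -2.357 2.861
vertex 1.488 -2.202 3.426
endloop
endfacet
facet normal -0.364 0.565 0.741
outer loop
vertex 1.672 -1.678 3.117
vertex 1.488 -2.202 3.426
vertex 3.543 -2.023 4.299
endloop
endfacet
facet normal -0.705 -0.160 -0.691
outer loop
vertex 1.488 -2.202 3.426
vertex 2.077 -2.357 2.861
vertex 1.649 -2.816 3.404
endloop
endfacet
facet normal -0.378 -0.132 0.916
outer loop
vertex 1.488 -2.202 3.426
vertex 1.649 -2.816 3.404
vertex 3.543 -2.023 4.299
endloop
endfacet
facet normal -0.705 -0.160 -0.691
outer loop
vertex 1.649 -2.816 3.404
vertex 2.077 -2.357 2.861
vertex 2.06 -3.161 3.065
endloop
endfacet
facet normal -0.028 -0.718 0.696
outer loop
vertex 1.649 -2.816 3.404
vertex 2.06 -3.161 3.065
vertex 3.543 -2.023 4.299
endloop
endfacet
facet normal -0.705 -0.160 -0.691
outer loop
vertex 2.06 -3.161 3.065
vertex 2.077 -2.357 2.861
vertex 2.481 -3.035 2.606
endloop
endfacet
facet normal 0.481 -0.852 0.207
outer loop
vertex 2.06 -3.161 3.065
vertex 2.481 -3.035 2.606
vertex 3.543 -2.023 4.299
endloop
endfacet
facet normal -0.364 -0.556 -0.747
outer loop
vertex -2.331 3.091 -2.411
vertex -2.878 2.473 -1.684
vertex -3.355 3.365 -2.116
endloop
endfacet
facet normal 0.206 0.962 -0.177
outer loop
vertex -2.331 3.091 -2.411
vertex -3.355 3.365 -2.116
vertex -2.242 3.447 -0.376
endloop
endfacet
facet normal -0.364 -0.556 -0.747
outer loop
vertex -3.355 3.365 -2.116
vertex -2.878 2.473 -1.684
vertex -3.902 2.747 -1.389
endloop
endfacet
facet normal -0.518 0.804 0.293
outer loop
vertex -3.355 3.365 -2.116
vertex -3.902 2.747 -1.389
vertex -2.242 3.447 -0.376
endloop
endfacet
facet normal -0.364 -0.556 -0.747
outer loop
vertex -3.902 2.747 -1.389
vertex -2.878 2.473 -1.684
vertex -3.425 1.855 -0.957
endloop
endfacet
facet normal -0.550 0.107 0.828
outer loop
vertex -3.902 2.747 -1.389
vertex -3.425 1.855 -0.957
vertex -2.242 3.447 -0.376
endloop
endfacet
facet normal -0.364 -0.557 -0.747
outer loop
vertex -3.425 1.855 -0.957
vertex -2.878 2.473 -1.684
vertex -2.402 1.581 -1.251
endloop
endfacet
facet normal 0.141 -0.430 0.892
outer loop
vertex -3.425 1.855 -0.957
vertex -2.402 1.581 -1.251
vertex -2.242 3.447 -0.376
endloop
endfacet
facet normal -0.363 -0.557 -0.747
outer loop
vertex -2.402 1.581 -1.251
vertex -2.878 2.473 -1.684
vertex -1.854 2.199 -1.978
endloop
endfacet
facet normal 0.865 -0.272 0.421
outer loop
vertex -2.402 1.581 -1.251
vertex -1.854 2.199 -1.978
vertex -2.242 3.447 -0.376
endloop
endfacet
facet normal -0.363 -0.557 -0.747
outer loop
vertex -1.854 2.199 -1.978
vertex -2.878 2.473 -1.684
vertex -2.331 3.091 -2.411
endloop
endfacet
facet normal 0.898 0.425 -0.114
outer loop
vertex -1.854 2.199 -1.978
vertex -2.331 3.091 -2.411
vertex -2.242 3.447 -0.376
endloop
endfacet

endsolid


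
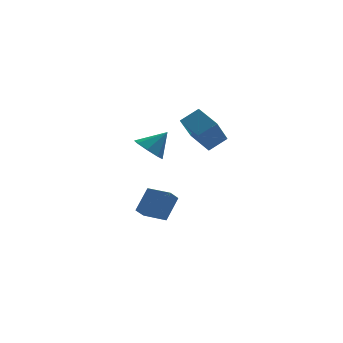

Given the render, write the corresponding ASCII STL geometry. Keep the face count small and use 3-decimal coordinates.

solid 
facet normal -0.826 -0.166 -0.539
outer loop
vertex 0.71 -1.859 4.144
vertex 0.037 -0.453 4.742
vertex 1.538 -0.782 2.543
endloop
endfacet
facet normal 0.404 -0.842 -0.358
outer loop
vertex 2.603 -0.567 3.238
vertex 0.71 -1.859 4.144
vertex 1.538 -0.782 2.543
endloop
endfacet
facet normal -0.826 -0.167 -0.539
outer loop
vertex 1.538 -0.782 2.543
vertex 0.037 -0.453 4.742
vertex 0.864 0.624 3.141
endloop
endfacet
facet normal 0.394 0.513 -0.763
outer loop
vertex 0.864 0.624 3.141
vertex 2.603 -0.567 3.238
vertex 1.538 -0.782 2.543
endloop
endfacet
facet normal -0.394 -0.513 0.763
outer loop
vertex 0.71 -1.859 4.144
vertex 1.102 -0.238 5.437
vertex 0.037 -0.453 4.742
endloop
endfacet
facet normal 0.403 -0.842 -0.358
outer loop
vertex 1.776 -1.644 4.839
vertex 0.71 -1.859 4.144
vertex 2.603 -0.567 3.238
endloop
endfacet
facet normal -0.394 -0.513 0.763
outer loop
vertex 1.776 -1.644 4.839
vertex 1.102 -0.238 5.437
vertex 0.71 -1.859 4.144
endloop
endfacet
facet normal -0.404 0.842 0.358
outer loop
vertex 0.037 -0.453 4.742
vertex 1.102 -0.238 5.437
vertex 0.864 0.624 3.141
endloop
endfacet
facet normal 0.394 0.513 -0.763
outer loop
vertex 1.93 0.839 3.836
vertex 2.603 -0.567 3.238
vertex 0.864 0.624 3.141
endloop
endfacet
facet normal -0.403 0.842 0.358
outer loop
vertex 0.864 0.624 3.141
vertex 1.102 -0.238 5.437
vertex 1.93 0.839 3.836
endloop
endfacet
facet normal 0.826 0.166 0.539
outer loop
vertex 1.93 0.839 3.836
vertex 1.776 -1.644 4.839
vertex 2.603 -0.567 3.238
endloop
endfacet
facet normal 0.826 0.167 0.539
outer loop
vertex 1.102 -0.238 5.437
vertex 1.776 -1.644 4.839
vertex 1.93 0.839 3.836
endloop
endfacet
facet normal -0.680 -0.119 -0.723
outer loop
vertex -1.216 -1.953 2.633
vertex -1.881 -1.513 3.186
vertex -1.232 -1.219 2.527
endloop
endfacet
facet normal 0.974 -0.011 -0.226
outer loop
vertex -1.216 -1.953 2.633
vertex -1.232 -1.219 2.527
vertex -0.819 -1.327 4.314
endloop
endfacet
facet normal -0.680 -0.119 -0.723
outer loop
vertex -1.232 -1.219 2.527
vertex -1.881 -1.513 3.186
vertex -1.628 -0.656 2.807
endloop
endfacet
facet normal 0.775 0.616 -0.142
outer loop
vertex -1.232 -1.219 2.527
vertex -1.628 -0.656 2.807
vertex -0.819 -1.327 4.314
endloop
endfacet
facet normal -0.680 -0.119 -0.723
outer loop
vertex -1.628 -0.656 2.807
vertex -1.881 -1.513 3.186
vertex -2.172 -0.596 3.309
endloop
endfacet
facet normal 0.320 0.917 0.237
outer loop
vertex -1.628 -0.656 2.807
vertex -2.172 -0.596 3.309
vertex -0.819 -1.327 4.314
endloop
endfacet
facet normal -0.680 -0.119 -0.723
outer loop
vertex -2.172 -0.596 3.309
vertex -1.881 -1.513 3.186
vertex -2.545 -1.073 3.738
endloop
endfacet
facet normal -0.124 0.715 0.688
outer loop
vertex -2.172 -0.596 3.309
vertex -2.545 -1.073 3.738
vertex -0.819 -1.327 4.314
endloop
endfacet
facet normal -0.680 -0.119 -0.723
outer loop
vertex -2.545 -1.073 3.738
vertex -1.881 -1.513 3.186
vertex -2.529 -1.807 3.844
endloop
endfacet
facet normal -0.297 0.130 0.946
outer loop
vertex -2.545 -1.073 3.738
vertex -2.529 -1.807 3.844
vertex -0.819 -1.327 4.314
endloop
endfacet
facet normal -0.680 -0.120 -0.723
outer loop
vertex -2.529 -1.807 3.844
vertex -1.881 -1.513 3.186
vertex -2.133 -2.37 3.565
endloop
endfacet
facet normal -0.098 -0.496 0.863
outer loop
vertex -2.529 -1.807 3.844
vertex -2.133 -2.37 3.565
vertex -0.819 -1.327 4.314
endloop
endfacet
facet normal -0.680 -0.120 -0.723
outer loop
vertex -2.133 -2.37 3.565
vertex -1.881 -1.513 3.186
vertex -1.589 -2.43 3.063
endloop
endfacet
facet normal 0.358 -0.799 0.484
outer loop
vertex -2.133 -2.37 3.565
vertex -1.589 -2.43 3.063
vertex -0.819 -1.327 4.314
endloop
endfacet
facet normal -0.680 -0.120 -0.723
outer loop
vertex -1.589 -2.43 3.063
vertex -1.881 -1.513 3.186
vertex -1.216 -1.953 2.633
endloop
endfacet
facet normal 0.802 -0.597 0.033
outer loop
vertex -1.589 -2.43 3.063
vertex -1.216 -1.953 2.633
vertex -0.819 -1.327 4.314
endloop
endfacet
facet normal -0.681 0.732 -0.032
outer loop
vertex -1.908 2.099 -2.939
vertex -1.064 2.939 -1.684
vertex -1.378 2.563 -3.606
endloop
endfacet
facet normal -0.488 -0.485 -0.725
outer loop
vertex -0.316 1.421 -3.556
vertex -1.908 2.099 -2.939
vertex -1.378 2.563 -3.606
endloop
endfacet
facet normal -0.680 0.732 -0.032
outer loop
vertex -1.378 2.563 -3.606
vertex -1.064 2.939 -1.684
vertex -0.533 3.403 -2.351
endloop
endfacet
facet normal 0.546 0.478 -0.688
outer loop
vertex -0.533 3.403 -2.351
vertex -0.316 1.421 -3.556
vertex -1.378 2.563 -3.606
endloop
endfacet
facet normal -0.547 -0.478 0.688
outer loop
vertex -1.908 2.099 -2.939
vertex -0.002 1.797 -1.634
vertex -1.064 2.939 -1.684
endloop
endfacet
facet normal -0.488 -0.485 -0.726
outer loop
vertex -0.847 0.957 -2.889
vertex -1.908 2.099 -2.939
vertex -0.316 1.421 -3.556
endloop
endfacet
facet normal -0.547 -0.478 0.688
outer loop
vertex -0.847 0.957 -2.889
vertex -0.002 1.797 -1.634
vertex -1.908 2.099 -2.939
endloop
endfacet
facet normal 0.488 0.485 0.726
outer loop
vertex -1.064 2.939 -1.684
vertex -0.002 1.797 -1.634
vertex -0.533 3.403 -2.351
endloop
endfacet
facet normal 0.547 0.478 -0.688
outer loop
vertex 0.528 2.261 -2.301
vertex -0.316 1.421 -3.556
vertex -0.533 3.403 -2.351
endloop
endfacet
facet normal 0.488 0.485 0.725
outer loop
vertex -0.533 3.403 -2.351
vertex -0.002 1.797 -1.634
vertex 0.528 2.261 -2.301
endloop
endfacet
facet normal 0.680 -0.732 0.032
outer loop
vertex 0.528 2.261 -2.301
vertex -0.847 0.957 -2.889
vertex -0.316 1.421 -3.556
endloop
endfacet
facet normal 0.681 -0.732 0.032
outer loop
vertex -0.002 1.797 -1.634
vertex -0.847 0.957 -2.889
vertex 0.528 2.261 -2.301
endloop
endfacet

endsolid


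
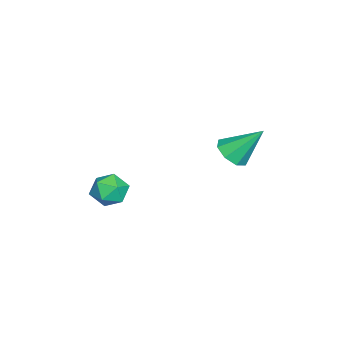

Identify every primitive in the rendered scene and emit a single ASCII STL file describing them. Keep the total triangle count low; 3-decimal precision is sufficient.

solid 
facet normal 0.066 -0.665 -0.744
outer loop
vertex 0.613 0.883 0.731
vertex 0.212 1.415 0.22
vertex 1.016 1.273 0.418
endloop
endfacet
facet normal 0.692 -0.148 0.706
outer loop
vertex 0.613 0.883 0.731
vertex 1.016 1.273 0.418
vertex 0.088 2.665 1.62
endloop
endfacet
facet normal 0.066 -0.664 -0.745
outer loop
vertex 1.016 1.273 0.418
vertex 0.212 1.415 0.22
vertex 0.948 1.747 -0.011
endloop
endfacet
facet normal 0.892 0.367 0.264
outer loop
vertex 1.016 1.273 0.418
vertex 0.948 1.747 -0.011
vertex 0.088 2.665 1.62
endloop
endfacet
facet normal 0.066 -0.664 -0.745
outer loop
vertex 0.948 1.747 -0.011
vertex 0.212 1.415 0.22
vertex 0.449 2.027 -0.305
endloop
endfacet
facet normal 0.555 0.815 -0.166
outer loop
vertex 0.948 1.747 -0.011
vertex 0.449 2.027 -0.305
vertex 0.088 2.665 1.62
endloop
endfacet
facet normal 0.066 -0.664 -0.745
outer loop
vertex 0.449 2.027 -0.305
vertex 0.212 1.415 0.22
vertex -0.189 1.948 -0.291
endloop
endfacet
facet normal -0.123 0.935 -0.333
outer loop
vertex 0.449 2.027 -0.305
vertex -0.189 1.948 -0.291
vertex 0.088 2.665 1.62
endloop
endfacet
facet normal 0.066 -0.664 -0.745
outer loop
vertex -0.189 1.948 -0.291
vertex 0.212 1.415 0.22
vertex -0.592 1.557 0.022
endloop
endfacet
facet normal -0.743 0.655 -0.138
outer loop
vertex -0.189 1.948 -0.291
vertex -0.592 1.557 0.022
vertex 0.088 2.665 1.62
endloop
endfacet
facet normal 0.066 -0.664 -0.745
outer loop
vertex -0.592 1.557 0.022
vertex 0.212 1.415 0.22
vertex -0.524 1.083 0.451
endloop
endfacet
facet normal -0.942 0.140 0.304
outer loop
vertex -0.592 1.557 0.022
vertex -0.524 1.083 0.451
vertex 0.088 2.665 1.62
endloop
endfacet
facet normal 0.066 -0.665 -0.744
outer loop
vertex -0.524 1.083 0.451
vertex 0.212 1.415 0.22
vertex -0.025 0.804 0.745
endloop
endfacet
facet normal -0.605 -0.308 0.734
outer loop
vertex -0.524 1.083 0.451
vertex -0.025 0.804 0.745
vertex 0.088 2.665 1.62
endloop
endfacet
facet normal 0.066 -0.665 -0.744
outer loop
vertex -0.025 0.804 0.745
vertex 0.212 1.415 0.22
vertex 0.613 0.883 0.731
endloop
endfacet
facet normal 0.073 -0.428 0.901
outer loop
vertex -0.025 0.804 0.745
vertex 0.613 0.883 0.731
vertex 0.088 2.665 1.62
endloop
endfacet
facet normal -0.733 0.480 0.481
outer loop
vertex 0.884 -3.261 -1.734
vertex 1.392 -3.222 -0.999
vertex 1.428 -2.563 -1.602
endloop
endfacet
facet normal -0.749 0.625 -0.218
outer loop
vertex 0.884 -3.261 -1.734
vertex 1.428 -2.563 -1.602
vertex 1.359 -2.929 -2.415
endloop
endfacet
facet normal -0.822 0.007 -0.570
outer loop
vertex 0.884 -3.261 -1.734
vertex 1.359 -2.929 -2.415
vertex 1.281 -3.814 -2.314
endloop
endfacet
facet normal -0.851 -0.519 -0.088
outer loop
vertex 0.884 -3.261 -1.734
vertex 1.281 -3.814 -2.314
vertex 1.301 -3.995 -1.439
endloop
endfacet
facet normal -0.796 -0.226 0.562
outer loop
vertex 0.884 -3.261 -1.734
vertex 1.301 -3.995 -1.439
vertex 1.392 -3.222 -0.999
endloop
endfacet
facet normal -0.121 0.909 -0.399
outer loop
vertex 1.359 -2.929 -2.415
vertex 1.428 -2.563 -1.602
vertex 2.159 -2.685 -2.101
endloop
endfacet
facet normal -0.094 0.675 0.732
outer loop
vertex 1.428 -2.563 -1.602
vertex 1.392 -3.222 -0.999
vertex 2.179 -2.866 -1.226
endloop
endfacet
facet normal -0.196 -0.468 0.862
outer loop
vertex 1.392 -3.222 -0.999
vertex 1.301 -3.995 -1.439
vertex 2.101 -3.751 -1.125
endloop
endfacet
facet normal -0.285 -0.940 -0.188
outer loop
vertex 1.301 -3.995 -1.439
vertex 1.281 -3.814 -2.314
vertex 2.032 -4.117 -1.938
endloop
endfacet
facet normal -0.239 -0.089 -0.967
outer loop
vertex 1.281 -3.814 -2.314
vertex 1.359 -2.929 -2.415
vertex 2.068 -3.458 -2.541
endloop
endfacet
facet normal 0.851 0.519 0.088
outer loop
vertex 2.576 -3.419 -1.806
vertex 2.159 -2.685 -2.101
vertex 2.179 -2.866 -1.226
endloop
endfacet
facet normal 0.822 -0.007 0.570
outer loop
vertex 2.576 -3.419 -1.806
vertex 2.179 -2.866 -1.226
vertex 2.101 -3.751 -1.125
endloop
endfacet
facet normal 0.749 -0.625 0.218
outer loop
vertex 2.576 -3.419 -1.806
vertex 2.101 -3.751 -1.125
vertex 2.032 -4.117 -1.938
endloop
endfacet
facet normal 0.733 -0.480 -0.481
outer loop
vertex 2.576 -3.419 -1.806
vertex 2.032 -4.117 -1.938
vertex 2.068 -3.458 -2.541
endloop
endfacet
facet normal 0.796 0.226 -0.562
outer loop
vertex 2.576 -3.419 -1.806
vertex 2.068 -3.458 -2.541
vertex 2.159 -2.685 -2.101
endloop
endfacet
facet normal 0.285 0.940 0.188
outer loop
vertex 2.179 -2.866 -1.226
vertex 2.159 -2.685 -2.101
vertex 1.428 -2.563 -1.602
endloop
endfacet
facet normal 0.239 0.089 0.967
outer loop
vertex 2.101 -3.751 -1.125
vertex 2.179 -2.866 -1.226
vertex 1.392 -3.222 -0.999
endloop
endfacet
facet normal 0.121 -0.909 0.399
outer loop
vertex 2.032 -4.117 -1.938
vertex 2.101 -3.751 -1.125
vertex 1.301 -3.995 -1.439
endloop
endfacet
facet normal 0.094 -0.675 -0.732
outer loop
vertex 2.068 -3.458 -2.541
vertex 2.032 -4.117 -1.938
vertex 1.281 -3.814 -2.314
endloop
endfacet
facet normal 0.196 0.468 -0.862
outer loop
vertex 2.159 -2.685 -2.101
vertex 2.068 -3.458 -2.541
vertex 1.359 -2.929 -2.415
endloop
endfacet

endsolid


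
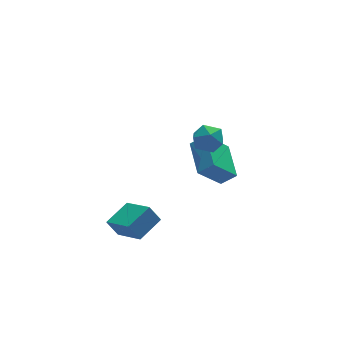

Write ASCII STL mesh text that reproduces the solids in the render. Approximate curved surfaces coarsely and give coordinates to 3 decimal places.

solid 
facet normal -0.862 -0.404 -0.306
outer loop
vertex -2.602 -1.561 0.288
vertex -3.027 -0.058 -0.5
vertex -2.188 -1.853 -0.491
endloop
endfacet
facet normal 0.243 -0.859 0.451
outer loop
vertex -0.973 -1.282 -0.06
vertex -2.602 -1.561 0.288
vertex -2.188 -1.853 -0.491
endloop
endfacet
facet normal -0.862 -0.404 -0.306
outer loop
vertex -2.188 -1.853 -0.491
vertex -3.027 -0.058 -0.5
vertex -2.613 -0.35 -1.28
endloop
endfacet
facet normal 0.445 -0.314 -0.838
outer loop
vertex -2.613 -0.35 -1.28
vertex -0.973 -1.282 -0.06
vertex -2.188 -1.853 -0.491
endloop
endfacet
facet normal -0.445 0.314 0.839
outer loop
vertex -2.602 -1.561 0.288
vertex -1.812 0.513 -0.069
vertex -3.027 -0.058 -0.5
endloop
endfacet
facet normal 0.243 -0.859 0.451
outer loop
vertex -1.387 -0.99 0.72
vertex -2.602 -1.561 0.288
vertex -0.973 -1.282 -0.06
endloop
endfacet
facet normal -0.446 0.314 0.838
outer loop
vertex -1.387 -0.99 0.72
vertex -1.812 0.513 -0.069
vertex -2.602 -1.561 0.288
endloop
endfacet
facet normal -0.244 0.859 -0.451
outer loop
vertex -3.027 -0.058 -0.5
vertex -1.812 0.513 -0.069
vertex -2.613 -0.35 -1.28
endloop
endfacet
facet normal 0.446 -0.314 -0.839
outer loop
vertex -1.398 0.221 -0.848
vertex -0.973 -1.282 -0.06
vertex -2.613 -0.35 -1.28
endloop
endfacet
facet normal -0.243 0.859 -0.451
outer loop
vertex -2.613 -0.35 -1.28
vertex -1.812 0.513 -0.069
vertex -1.398 0.221 -0.848
endloop
endfacet
facet normal 0.862 0.404 0.306
outer loop
vertex -1.398 0.221 -0.848
vertex -1.387 -0.99 0.72
vertex -0.973 -1.282 -0.06
endloop
endfacet
facet normal 0.862 0.404 0.306
outer loop
vertex -1.812 0.513 -0.069
vertex -1.387 -0.99 0.72
vertex -1.398 0.221 -0.848
endloop
endfacet
facet normal -0.695 -0.021 0.718
outer loop
vertex 2.726 1.26 0.397
vertex 3.185 3.12 0.895
vertex 2.08 1.584 -0.219
endloop
endfacet
facet normal -0.232 -0.940 -0.251
outer loop
vertex 3.275 1.62 -1.455
vertex 2.726 1.26 0.397
vertex 2.08 1.584 -0.219
endloop
endfacet
facet normal -0.695 -0.021 0.718
outer loop
vertex 2.08 1.584 -0.219
vertex 3.185 3.12 0.895
vertex 2.539 3.445 0.279
endloop
endfacet
facet normal -0.681 0.341 -0.648
outer loop
vertex 2.539 3.445 0.279
vertex 3.275 1.62 -1.455
vertex 2.08 1.584 -0.219
endloop
endfacet
facet normal 0.681 -0.342 0.648
outer loop
vertex 2.726 1.26 0.397
vertex 4.38 3.156 -0.341
vertex 3.185 3.12 0.895
endloop
endfacet
facet normal -0.233 -0.939 -0.252
outer loop
vertex 3.921 1.295 -0.839
vertex 2.726 1.26 0.397
vertex 3.275 1.62 -1.455
endloop
endfacet
facet normal 0.681 -0.341 0.648
outer loop
vertex 3.921 1.295 -0.839
vertex 4.38 3.156 -0.341
vertex 2.726 1.26 0.397
endloop
endfacet
facet normal 0.232 0.939 0.252
outer loop
vertex 3.185 3.12 0.895
vertex 4.38 3.156 -0.341
vertex 2.539 3.445 0.279
endloop
endfacet
facet normal -0.681 0.342 -0.648
outer loop
vertex 3.734 3.48 -0.957
vertex 3.275 1.62 -1.455
vertex 2.539 3.445 0.279
endloop
endfacet
facet normal 0.232 0.940 0.251
outer loop
vertex 2.539 3.445 0.279
vertex 4.38 3.156 -0.341
vertex 3.734 3.48 -0.957
endloop
endfacet
facet normal 0.695 0.021 -0.718
outer loop
vertex 3.734 3.48 -0.957
vertex 3.921 1.295 -0.839
vertex 3.275 1.62 -1.455
endloop
endfacet
facet normal 0.695 0.021 -0.718
outer loop
vertex 4.38 3.156 -0.341
vertex 3.921 1.295 -0.839
vertex 3.734 3.48 -0.957
endloop
endfacet
facet normal -0.014 0.912 0.409
outer loop
vertex 1.51 0.781 3.404
vertex 1.813 0.473 4.101
vertex 2.321 0.743 3.516
endloop
endfacet
facet normal 0.086 0.951 -0.297
outer loop
vertex 1.51 0.781 3.404
vertex 2.321 0.743 3.516
vertex 1.998 0.545 2.789
endloop
endfacet
facet normal -0.469 0.634 -0.615
outer loop
vertex 1.51 0.781 3.404
vertex 1.998 0.545 2.789
vertex 1.291 0.153 2.924
endloop
endfacet
facet normal -0.910 0.400 -0.107
outer loop
vertex 1.51 0.781 3.404
vertex 1.291 0.153 2.924
vertex 1.176 0.109 3.735
endloop
endfacet
facet normal -0.629 0.572 0.526
outer loop
vertex 1.51 0.781 3.404
vertex 1.176 0.109 3.735
vertex 1.813 0.473 4.101
endloop
endfacet
facet normal 0.674 0.581 -0.457
outer loop
vertex 1.998 0.545 2.789
vertex 2.321 0.743 3.516
vertex 2.604 0.091 3.105
endloop
endfacet
facet normal 0.513 0.517 0.685
outer loop
vertex 2.321 0.743 3.516
vertex 1.813 0.473 4.101
vertex 2.489 0.047 3.916
endloop
endfacet
facet normal -0.483 -0.035 0.875
outer loop
vertex 1.813 0.473 4.101
vertex 1.176 0.109 3.735
vertex 1.782 -0.345 4.051
endloop
endfacet
facet normal -0.938 -0.313 -0.150
outer loop
vertex 1.176 0.109 3.735
vertex 1.291 0.153 2.924
vertex 1.459 -0.543 3.324
endloop
endfacet
facet normal -0.223 0.068 -0.972
outer loop
vertex 1.291 0.153 2.924
vertex 1.998 0.545 2.789
vertex 1.967 -0.273 2.739
endloop
endfacet
facet normal 0.910 -0.400 0.107
outer loop
vertex 2.27 -0.581 3.436
vertex 2.604 0.091 3.105
vertex 2.489 0.047 3.916
endloop
endfacet
facet normal 0.469 -0.634 0.615
outer loop
vertex 2.27 -0.581 3.436
vertex 2.489 0.047 3.916
vertex 1.782 -0.345 4.051
endloop
endfacet
facet normal -0.086 -0.951 0.297
outer loop
vertex 2.27 -0.581 3.436
vertex 1.782 -0.345 4.051
vertex 1.459 -0.543 3.324
endloop
endfacet
facet normal 0.014 -0.912 -0.409
outer loop
vertex 2.27 -0.581 3.436
vertex 1.459 -0.543 3.324
vertex 1.967 -0.273 2.739
endloop
endfacet
facet normal 0.629 -0.572 -0.526
outer loop
vertex 2.27 -0.581 3.436
vertex 1.967 -0.273 2.739
vertex 2.604 0.091 3.105
endloop
endfacet
facet normal 0.938 0.313 0.150
outer loop
vertex 2.489 0.047 3.916
vertex 2.604 0.091 3.105
vertex 2.321 0.743 3.516
endloop
endfacet
facet normal 0.223 -0.068 0.972
outer loop
vertex 1.782 -0.345 4.051
vertex 2.489 0.047 3.916
vertex 1.813 0.473 4.101
endloop
endfacet
facet normal -0.674 -0.581 0.457
outer loop
vertex 1.459 -0.543 3.324
vertex 1.782 -0.345 4.051
vertex 1.176 0.109 3.735
endloop
endfacet
facet normal -0.513 -0.517 -0.685
outer loop
vertex 1.967 -0.273 2.739
vertex 1.459 -0.543 3.324
vertex 1.291 0.153 2.924
endloop
endfacet
facet normal 0.483 0.035 -0.875
outer loop
vertex 2.604 0.091 3.105
vertex 1.967 -0.273 2.739
vertex 1.998 0.545 2.789
endloop
endfacet

endsolid


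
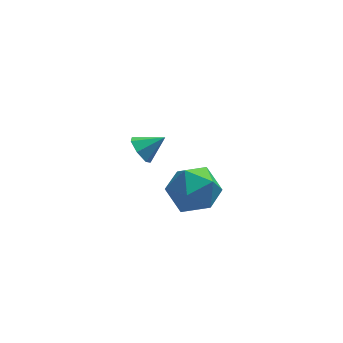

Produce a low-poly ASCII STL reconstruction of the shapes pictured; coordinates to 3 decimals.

solid 
facet normal -0.856 -0.047 -0.515
outer loop
vertex -3.726 1.51 -3.486
vertex -4.077 1.881 -2.936
vertex -3.729 2.158 -3.54
endloop
endfacet
facet normal 0.865 -0.038 -0.501
outer loop
vertex -3.726 1.51 -3.486
vertex -3.729 2.158 -3.54
vertex -3.023 1.939 -2.304
endloop
endfacet
facet normal -0.856 -0.047 -0.515
outer loop
vertex -3.729 2.158 -3.54
vertex -4.077 1.881 -2.936
vertex -3.994 2.598 -3.14
endloop
endfacet
facet normal 0.691 0.668 -0.277
outer loop
vertex -3.729 2.158 -3.54
vertex -3.994 2.598 -3.14
vertex -3.023 1.939 -2.304
endloop
endfacet
facet normal -0.856 -0.047 -0.515
outer loop
vertex -3.994 2.598 -3.14
vertex -4.077 1.881 -2.936
vertex -4.321 2.498 -2.587
endloop
endfacet
facet normal 0.308 0.888 0.342
outer loop
vertex -3.994 2.598 -3.14
vertex -4.321 2.498 -2.587
vertex -3.023 1.939 -2.304
endloop
endfacet
facet normal -0.856 -0.048 -0.514
outer loop
vertex -4.321 2.498 -2.587
vertex -4.077 1.881 -2.936
vertex -4.464 1.933 -2.296
endloop
endfacet
facet normal 0.003 0.457 0.889
outer loop
vertex -4.321 2.498 -2.587
vertex -4.464 1.933 -2.296
vertex -3.023 1.939 -2.304
endloop
endfacet
facet normal -0.856 -0.046 -0.514
outer loop
vertex -4.464 1.933 -2.296
vertex -4.077 1.881 -2.936
vertex -4.316 1.329 -2.488
endloop
endfacet
facet normal 0.007 -0.301 0.953
outer loop
vertex -4.464 1.933 -2.296
vertex -4.316 1.329 -2.488
vertex -3.023 1.939 -2.304
endloop
endfacet
facet normal -0.856 -0.047 -0.515
outer loop
vertex -4.316 1.329 -2.488
vertex -4.077 1.881 -2.936
vertex -3.987 1.141 -3.018
endloop
endfacet
facet normal 0.316 -0.815 0.485
outer loop
vertex -4.316 1.329 -2.488
vertex -3.987 1.141 -3.018
vertex -3.023 1.939 -2.304
endloop
endfacet
facet normal -0.856 -0.047 -0.515
outer loop
vertex -3.987 1.141 -3.018
vertex -4.077 1.881 -2.936
vertex -3.726 1.51 -3.486
endloop
endfacet
facet normal 0.698 -0.698 -0.161
outer loop
vertex -3.987 1.141 -3.018
vertex -3.726 1.51 -3.486
vertex -3.023 1.939 -2.304
endloop
endfacet
facet normal 0.364 0.180 0.914
outer loop
vertex -2.183 -2.336 -0.296
vertex -3.157 -2.859 0.195
vertex -2.18 -3.523 -0.064
endloop
endfacet
facet normal 0.893 0.089 0.441
outer loop
vertex -2.183 -2.336 -0.296
vertex -2.18 -3.523 -0.064
vertex -1.71 -3.108 -1.098
endloop
endfacet
facet normal 0.814 0.575 -0.074
outer loop
vertex -2.183 -2.336 -0.296
vertex -1.71 -3.108 -1.098
vertex -2.395 -2.187 -1.477
endloop
endfacet
facet normal 0.238 0.968 0.079
outer loop
vertex -2.183 -2.336 -0.296
vertex -2.395 -2.187 -1.477
vertex -3.29 -2.033 -0.678
endloop
endfacet
facet normal -0.040 0.723 0.690
outer loop
vertex -2.183 -2.336 -0.296
vertex -3.29 -2.033 -0.678
vertex -3.157 -2.859 0.195
endloop
endfacet
facet normal 0.817 -0.557 0.148
outer loop
vertex -1.71 -3.108 -1.098
vertex -2.18 -3.523 -0.064
vertex -2.39 -4.107 -1.102
endloop
endfacet
facet normal -0.037 -0.410 0.911
outer loop
vertex -2.18 -3.523 -0.064
vertex -3.157 -2.859 0.195
vertex -3.285 -3.953 -0.303
endloop
endfacet
facet normal -0.692 0.469 0.549
outer loop
vertex -3.157 -2.859 0.195
vertex -3.29 -2.033 -0.678
vertex -3.97 -3.032 -0.682
endloop
endfacet
facet normal -0.242 0.866 -0.438
outer loop
vertex -3.29 -2.033 -0.678
vertex -2.395 -2.187 -1.477
vertex -3.5 -2.617 -1.716
endloop
endfacet
facet normal 0.690 0.231 -0.686
outer loop
vertex -2.395 -2.187 -1.477
vertex -1.71 -3.108 -1.098
vertex -2.523 -3.281 -1.975
endloop
endfacet
facet normal -0.238 -0.968 -0.079
outer loop
vertex -3.497 -3.804 -1.484
vertex -2.39 -4.107 -1.102
vertex -3.285 -3.953 -0.303
endloop
endfacet
facet normal -0.814 -0.575 0.074
outer loop
vertex -3.497 -3.804 -1.484
vertex -3.285 -3.953 -0.303
vertex -3.97 -3.032 -0.682
endloop
endfacet
facet normal -0.893 -0.089 -0.441
outer loop
vertex -3.497 -3.804 -1.484
vertex -3.97 -3.032 -0.682
vertex -3.5 -2.617 -1.716
endloop
endfacet
facet normal -0.364 -0.180 -0.914
outer loop
vertex -3.497 -3.804 -1.484
vertex -3.5 -2.617 -1.716
vertex -2.523 -3.281 -1.975
endloop
endfacet
facet normal 0.040 -0.723 -0.690
outer loop
vertex -3.497 -3.804 -1.484
vertex -2.523 -3.281 -1.975
vertex -2.39 -4.107 -1.102
endloop
endfacet
facet normal 0.242 -0.866 0.438
outer loop
vertex -3.285 -3.953 -0.303
vertex -2.39 -4.107 -1.102
vertex -2.18 -3.523 -0.064
endloop
endfacet
facet normal -0.690 -0.231 0.686
outer loop
vertex -3.97 -3.032 -0.682
vertex -3.285 -3.953 -0.303
vertex -3.157 -2.859 0.195
endloop
endfacet
facet normal -0.817 0.557 -0.148
outer loop
vertex -3.5 -2.617 -1.716
vertex -3.97 -3.032 -0.682
vertex -3.29 -2.033 -0.678
endloop
endfacet
facet normal 0.037 0.410 -0.911
outer loop
vertex -2.523 -3.281 -1.975
vertex -3.5 -2.617 -1.716
vertex -2.395 -2.187 -1.477
endloop
endfacet
facet normal 0.692 -0.469 -0.549
outer loop
vertex -2.39 -4.107 -1.102
vertex -2.523 -3.281 -1.975
vertex -1.71 -3.108 -1.098
endloop
endfacet

endsolid


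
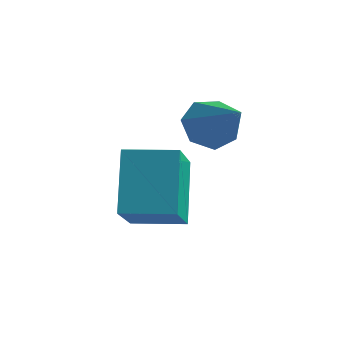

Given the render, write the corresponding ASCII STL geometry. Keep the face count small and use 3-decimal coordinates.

solid 
facet normal -0.657 0.459 -0.598
outer loop
vertex -0.899 0.019 2.473
vertex -1.159 0.355 3.016
vertex -0.645 0.546 2.598
endloop
endfacet
facet normal 0.823 -0.279 -0.495
outer loop
vertex -0.899 0.019 2.473
vertex -0.645 0.546 2.598
vertex -0.141 -0.355 3.944
endloop
endfacet
facet normal -0.657 0.458 -0.599
outer loop
vertex -0.645 0.546 2.598
vertex -1.159 0.355 3.016
vertex -0.778 0.93 3.038
endloop
endfacet
facet normal 0.913 0.401 -0.074
outer loop
vertex -0.645 0.546 2.598
vertex -0.778 0.93 3.038
vertex -0.141 -0.355 3.944
endloop
endfacet
facet normal -0.657 0.458 -0.598
outer loop
vertex -0.778 0.93 3.038
vertex -1.159 0.355 3.016
vertex -1.198 0.881 3.462
endloop
endfacet
facet normal 0.501 0.651 0.571
outer loop
vertex -0.778 0.93 3.038
vertex -1.198 0.881 3.462
vertex -0.141 -0.355 3.944
endloop
endfacet
facet normal -0.657 0.459 -0.598
outer loop
vertex -1.198 0.881 3.462
vertex -1.159 0.355 3.016
vertex -1.589 0.436 3.55
endloop
endfacet
facet normal -0.106 0.282 0.954
outer loop
vertex -1.198 0.881 3.462
vertex -1.589 0.436 3.55
vertex -0.141 -0.355 3.944
endloop
endfacet
facet normal -0.657 0.458 -0.599
outer loop
vertex -1.589 0.436 3.55
vertex -1.159 0.355 3.016
vertex -1.656 -0.069 3.237
endloop
endfacet
facet normal -0.447 -0.428 0.786
outer loop
vertex -1.589 0.436 3.55
vertex -1.656 -0.069 3.237
vertex -0.141 -0.355 3.944
endloop
endfacet
facet normal -0.657 0.459 -0.598
outer loop
vertex -1.656 -0.069 3.237
vertex -1.159 0.355 3.016
vertex -1.349 -0.255 2.757
endloop
endfacet
facet normal -0.269 -0.944 0.194
outer loop
vertex -1.656 -0.069 3.237
vertex -1.349 -0.255 2.757
vertex -0.141 -0.355 3.944
endloop
endfacet
facet normal -0.657 0.459 -0.598
outer loop
vertex -1.349 -0.255 2.757
vertex -1.159 0.355 3.016
vertex -0.899 0.019 2.473
endloop
endfacet
facet normal 0.297 -0.878 -0.376
outer loop
vertex -1.349 -0.255 2.757
vertex -0.899 0.019 2.473
vertex -0.141 -0.355 3.944
endloop
endfacet
facet normal -0.944 -0.326 -0.056
outer loop
vertex -2.284 -1.579 2.935
vertex -2.661 -0.301 1.832
vertex -1.87 -2.558 1.66
endloop
endfacet
facet normal 0.218 -0.738 0.638
outer loop
vertex -0.719 -2.159 1.728
vertex -2.284 -1.579 2.935
vertex -1.87 -2.558 1.66
endloop
endfacet
facet normal -0.944 -0.326 -0.056
outer loop
vertex -1.87 -2.558 1.66
vertex -2.661 -0.301 1.832
vertex -2.247 -1.279 0.557
endloop
endfacet
facet normal 0.250 -0.589 -0.768
outer loop
vertex -2.247 -1.279 0.557
vertex -0.719 -2.159 1.728
vertex -1.87 -2.558 1.66
endloop
endfacet
facet normal -0.250 0.589 0.768
outer loop
vertex -2.284 -1.579 2.935
vertex -1.51 0.098 1.9
vertex -2.661 -0.301 1.832
endloop
endfacet
facet normal 0.218 -0.739 0.638
outer loop
vertex -1.133 -1.181 3.003
vertex -2.284 -1.579 2.935
vertex -0.719 -2.159 1.728
endloop
endfacet
facet normal -0.249 0.589 0.769
outer loop
vertex -1.133 -1.181 3.003
vertex -1.51 0.098 1.9
vertex -2.284 -1.579 2.935
endloop
endfacet
facet normal -0.218 0.739 -0.638
outer loop
vertex -2.661 -0.301 1.832
vertex -1.51 0.098 1.9
vertex -2.247 -1.279 0.557
endloop
endfacet
facet normal 0.249 -0.590 -0.768
outer loop
vertex -1.096 -0.881 0.625
vertex -0.719 -2.159 1.728
vertex -2.247 -1.279 0.557
endloop
endfacet
facet normal -0.218 0.739 -0.638
outer loop
vertex -2.247 -1.279 0.557
vertex -1.51 0.098 1.9
vertex -1.096 -0.881 0.625
endloop
endfacet
facet normal 0.944 0.327 0.056
outer loop
vertex -1.096 -0.881 0.625
vertex -1.133 -1.181 3.003
vertex -0.719 -2.159 1.728
endloop
endfacet
facet normal 0.944 0.326 0.056
outer loop
vertex -1.51 0.098 1.9
vertex -1.133 -1.181 3.003
vertex -1.096 -0.881 0.625
endloop
endfacet

endsolid


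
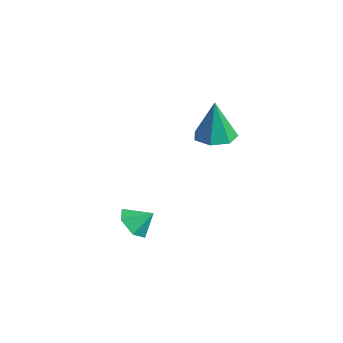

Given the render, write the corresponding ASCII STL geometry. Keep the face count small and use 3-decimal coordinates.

solid 
facet normal -0.054 0.047 -0.997
outer loop
vertex 4.001 2.064 0.668
vertex 3.233 2.669 0.738
vertex 4.186 2.894 0.697
endloop
endfacet
facet normal 0.920 -0.216 0.327
outer loop
vertex 4.001 2.064 0.668
vertex 4.186 2.894 0.697
vertex 3.347 2.571 2.842
endloop
endfacet
facet normal -0.054 0.046 -0.998
outer loop
vertex 4.186 2.894 0.697
vertex 3.233 2.669 0.738
vertex 3.653 3.554 0.756
endloop
endfacet
facet normal 0.738 0.562 0.373
outer loop
vertex 4.186 2.894 0.697
vertex 3.653 3.554 0.756
vertex 3.347 2.571 2.842
endloop
endfacet
facet normal -0.054 0.046 -0.997
outer loop
vertex 3.653 3.554 0.756
vertex 3.233 2.669 0.738
vertex 2.804 3.548 0.802
endloop
endfacet
facet normal 0.017 0.904 0.428
outer loop
vertex 3.653 3.554 0.756
vertex 2.804 3.548 0.802
vertex 3.347 2.571 2.842
endloop
endfacet
facet normal -0.053 0.047 -0.997
outer loop
vertex 2.804 3.548 0.802
vertex 3.233 2.669 0.738
vertex 2.278 2.88 0.799
endloop
endfacet
facet normal -0.702 0.551 0.451
outer loop
vertex 2.804 3.548 0.802
vertex 2.278 2.88 0.799
vertex 3.347 2.571 2.842
endloop
endfacet
facet normal -0.053 0.047 -0.997
outer loop
vertex 2.278 2.88 0.799
vertex 3.233 2.669 0.738
vertex 2.471 2.053 0.75
endloop
endfacet
facet normal -0.876 -0.230 0.424
outer loop
vertex 2.278 2.88 0.799
vertex 2.471 2.053 0.75
vertex 3.347 2.571 2.842
endloop
endfacet
facet normal -0.053 0.047 -0.997
outer loop
vertex 2.471 2.053 0.75
vertex 3.233 2.669 0.738
vertex 3.238 1.69 0.692
endloop
endfacet
facet normal -0.375 -0.851 0.368
outer loop
vertex 2.471 2.053 0.75
vertex 3.238 1.69 0.692
vertex 3.347 2.571 2.842
endloop
endfacet
facet normal -0.054 0.047 -0.997
outer loop
vertex 3.238 1.69 0.692
vertex 3.233 2.669 0.738
vertex 4.001 2.064 0.668
endloop
endfacet
facet normal 0.424 -0.845 0.325
outer loop
vertex 3.238 1.69 0.692
vertex 4.001 2.064 0.668
vertex 3.347 2.571 2.842
endloop
endfacet
facet normal -0.410 -0.665 -0.624
outer loop
vertex 3.991 -0.962 -4.321
vertex 3.463 -1.269 -3.647
vertex 3.173 -0.591 -4.179
endloop
endfacet
facet normal 0.360 0.895 -0.263
outer loop
vertex 3.991 -0.962 -4.321
vertex 3.173 -0.591 -4.179
vertex 3.917 -0.531 -2.953
endloop
endfacet
facet normal -0.410 -0.665 -0.624
outer loop
vertex 3.173 -0.591 -4.179
vertex 3.463 -1.269 -3.647
vertex 2.644 -0.898 -3.505
endloop
endfacet
facet normal -0.336 0.928 0.159
outer loop
vertex 3.173 -0.591 -4.179
vertex 2.644 -0.898 -3.505
vertex 3.917 -0.531 -2.953
endloop
endfacet
facet normal -0.409 -0.665 -0.625
outer loop
vertex 2.644 -0.898 -3.505
vertex 3.463 -1.269 -3.647
vertex 2.934 -1.577 -2.973
endloop
endfacet
facet normal -0.460 0.417 0.784
outer loop
vertex 2.644 -0.898 -3.505
vertex 2.934 -1.577 -2.973
vertex 3.917 -0.531 -2.953
endloop
endfacet
facet normal -0.409 -0.665 -0.625
outer loop
vertex 2.934 -1.577 -2.973
vertex 3.463 -1.269 -3.647
vertex 3.753 -1.948 -3.114
endloop
endfacet
facet normal 0.113 -0.125 0.986
outer loop
vertex 2.934 -1.577 -2.973
vertex 3.753 -1.948 -3.114
vertex 3.917 -0.531 -2.953
endloop
endfacet
facet normal -0.409 -0.665 -0.625
outer loop
vertex 3.753 -1.948 -3.114
vertex 3.463 -1.269 -3.647
vertex 4.282 -1.64 -3.788
endloop
endfacet
facet normal 0.811 -0.158 0.564
outer loop
vertex 3.753 -1.948 -3.114
vertex 4.282 -1.64 -3.788
vertex 3.917 -0.531 -2.953
endloop
endfacet
facet normal -0.409 -0.666 -0.624
outer loop
vertex 4.282 -1.64 -3.788
vertex 3.463 -1.269 -3.647
vertex 3.991 -0.962 -4.321
endloop
endfacet
facet normal 0.934 0.353 -0.061
outer loop
vertex 4.282 -1.64 -3.788
vertex 3.991 -0.962 -4.321
vertex 3.917 -0.531 -2.953
endloop
endfacet

endsolid
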